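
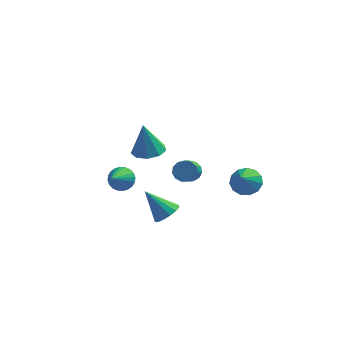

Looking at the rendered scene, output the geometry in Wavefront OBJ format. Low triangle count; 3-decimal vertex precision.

v 3.853 1.634 -2.246
v 4.571 1.846 -1.937
v 3.707 0.626 -1.214
v 4.259 2.106 -1.728
v 3.818 2.215 -1.684
v 3.389 2.14 -1.818
v 3.107 1.904 -2.088
v 3.062 1.582 -2.409
v 3.268 1.277 -2.678
v 3.66 1.084 -2.809
v 4.114 1.066 -2.763
v 4.485 1.229 -2.552
v 4.655 1.519 -2.244
v 0.85 -3.174 -1.226
v 1.297 -3.466 -0.757
v -0.21 -2.886 -0.034
v 1.386 -3.109 -0.765
v 1.331 -2.77 -0.895
v 1.147 -2.539 -1.114
v 0.884 -2.478 -1.363
v 0.611 -2.604 -1.575
v 0.403 -2.882 -1.694
v 0.314 -3.239 -1.687
v 0.368 -3.578 -1.556
v 0.552 -3.809 -1.337
v 0.816 -3.87 -1.088
v 1.088 -3.744 -0.876
v 1.709 -2.196 1.079
v 2.289 -2.22 1.074
v 2.25 -3.308 1.856
v 1.671 -3.284 1.861
v 2.207 -2.034 1.329
v 2.168 -3.122 2.111
v 1.967 -1.899 1.506
v 1.928 -2.987 2.287
v 1.645 -1.858 1.546
v 1.606 -2.946 2.328
v 1.344 -1.925 1.439
v 1.305 -3.013 2.22
v 1.159 -2.078 1.217
v 1.12 -3.165 1.999
v 1.148 -2.268 0.951
v 1.109 -3.356 1.733
v 1.316 -2.436 0.727
v 1.277 -3.523 1.508
v 1.609 -2.527 0.614
v 1.57 -3.615 1.395
v 1.933 -2.514 0.649
v 1.895 -3.601 1.43
v 2.187 -2.399 0.82
v 2.148 -3.487 1.602
v -0.125 -2.289 2.34
v 0.517 -1.803 2.426
v -0.375 -2.251 3.98
v 0.059 -1.5 2.349
v -0.485 -1.567 2.268
v -0.86 -1.972 2.22
v -0.892 -2.525 2.228
v -0.564 -2.968 2.289
v -0.031 -3.093 2.373
v 0.458 -2.842 2.442
v 0.675 -2.332 2.463
v -2.257 2.165 -3.159
v -1.877 2.466 -2.641
v -2.523 0.955 -2.261
v -2.131 2.563 -2.586
v -2.403 2.6 -2.618
v -2.654 2.57 -2.733
v -2.844 2.478 -2.912
v -2.944 2.339 -3.13
v -2.94 2.173 -3.351
v -2.832 2.006 -3.544
v -2.636 1.863 -3.678
v -2.382 1.766 -3.733
v -2.11 1.729 -3.701
v -1.859 1.759 -3.586
v -1.669 1.851 -3.407
v -1.569 1.991 -3.189
v -1.573 2.156 -2.968
v -1.681 2.323 -2.775
f 2 1 4
f 2 4 3
f 4 1 5
f 4 5 3
f 5 1 6
f 5 6 3
f 6 1 7
f 6 7 3
f 7 1 8
f 7 8 3
f 8 1 9
f 8 9 3
f 9 1 10
f 9 10 3
f 10 1 11
f 10 11 3
f 11 1 12
f 11 12 3
f 12 1 13
f 12 13 3
f 13 1 2
f 13 2 3
f 15 14 17
f 15 17 16
f 17 14 18
f 17 18 16
f 18 14 19
f 18 19 16
f 19 14 20
f 19 20 16
f 20 14 21
f 20 21 16
f 21 14 22
f 21 22 16
f 22 14 23
f 22 23 16
f 23 14 24
f 23 24 16
f 24 14 25
f 24 25 16
f 25 14 26
f 25 26 16
f 26 14 27
f 26 27 16
f 27 14 15
f 27 15 16
f 29 28 32
f 29 32 30
f 30 32 33
f 30 33 31
f 32 28 34
f 32 34 33
f 33 34 35
f 33 35 31
f 34 28 36
f 34 36 35
f 35 36 37
f 35 37 31
f 36 28 38
f 36 38 37
f 37 38 39
f 37 39 31
f 38 28 40
f 38 40 39
f 39 40 41
f 39 41 31
f 40 28 42
f 40 42 41
f 41 42 43
f 41 43 31
f 42 28 44
f 42 44 43
f 43 44 45
f 43 45 31
f 44 28 46
f 44 46 45
f 45 46 47
f 45 47 31
f 46 28 48
f 46 48 47
f 47 48 49
f 47 49 31
f 48 28 50
f 48 50 49
f 49 50 51
f 49 51 31
f 50 28 29
f 50 29 51
f 51 29 30
f 51 30 31
f 53 52 55
f 53 55 54
f 55 52 56
f 55 56 54
f 56 52 57
f 56 57 54
f 57 52 58
f 57 58 54
f 58 52 59
f 58 59 54
f 59 52 60
f 59 60 54
f 60 52 61
f 60 61 54
f 61 52 62
f 61 62 54
f 62 52 53
f 62 53 54
f 64 63 66
f 64 66 65
f 66 63 67
f 66 67 65
f 67 63 68
f 67 68 65
f 68 63 69
f 68 69 65
f 69 63 70
f 69 70 65
f 70 63 71
f 70 71 65
f 71 63 72
f 71 72 65
f 72 63 73
f 72 73 65
f 73 63 74
f 73 74 65
f 74 63 75
f 74 75 65
f 75 63 76
f 75 76 65
f 76 63 77
f 76 77 65
f 77 63 78
f 77 78 65
f 78 63 79
f 78 79 65
f 79 63 80
f 79 80 65
f 80 63 64
f 80 64 65



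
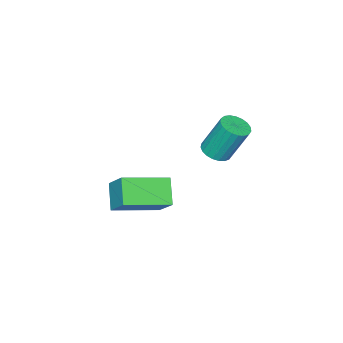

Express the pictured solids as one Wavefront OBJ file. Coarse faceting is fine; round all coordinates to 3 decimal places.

v -3.364 1.605 -2.444
v -2.721 1.929 -2.457
v -3.073 2.698 -0.689
v -3.716 2.375 -0.676
v -2.897 2.136 -2.582
v -3.249 2.905 -0.814
v -3.155 2.251 -2.683
v -3.506 3.021 -0.915
v -3.448 2.255 -2.743
v -3.799 3.024 -0.975
v -3.727 2.146 -2.751
v -4.078 2.916 -0.983
v -3.943 1.944 -2.706
v -4.294 2.713 -0.938
v -4.059 1.683 -2.616
v -4.411 2.453 -0.848
v -4.055 1.409 -2.496
v -4.407 2.179 -0.728
v -3.932 1.169 -2.367
v -4.283 1.938 -0.599
v -3.71 1.004 -2.251
v -4.062 1.774 -0.483
v -3.429 0.943 -2.169
v -3.78 1.713 -0.401
v -3.136 0.997 -2.134
v -3.488 1.766 -0.366
v -2.883 1.156 -2.153
v -3.235 1.925 -0.385
v -2.713 1.392 -2.222
v -3.065 2.162 -0.454
v -2.656 1.666 -2.33
v -3.007 2.435 -0.562
v 0.432 1.684 -4.012
v -0.273 0.97 -3.079
v 0.801 2.707 -2.95
v 0.096 1.994 -2.017
v 2.184 0.566 -3.543
v 1.479 -0.147 -2.61
v 2.553 1.59 -2.481
v 1.848 0.876 -1.548
f 2 1 5
f 2 5 3
f 3 5 6
f 3 6 4
f 5 1 7
f 5 7 6
f 6 7 8
f 6 8 4
f 7 1 9
f 7 9 8
f 8 9 10
f 8 10 4
f 9 1 11
f 9 11 10
f 10 11 12
f 10 12 4
f 11 1 13
f 11 13 12
f 12 13 14
f 12 14 4
f 13 1 15
f 13 15 14
f 14 15 16
f 14 16 4
f 15 1 17
f 15 17 16
f 16 17 18
f 16 18 4
f 17 1 19
f 17 19 18
f 18 19 20
f 18 20 4
f 19 1 21
f 19 21 20
f 20 21 22
f 20 22 4
f 21 1 23
f 21 23 22
f 22 23 24
f 22 24 4
f 23 1 25
f 23 25 24
f 24 25 26
f 24 26 4
f 25 1 27
f 25 27 26
f 26 27 28
f 26 28 4
f 27 1 29
f 27 29 28
f 28 29 30
f 28 30 4
f 29 1 31
f 29 31 30
f 30 31 32
f 30 32 4
f 31 1 2
f 31 2 32
f 32 2 3
f 32 3 4
f 34 36 33
f 37 34 33
f 33 36 35
f 35 37 33
f 34 40 36
f 38 34 37
f 38 40 34
f 36 40 35
f 39 37 35
f 35 40 39
f 39 38 37
f 40 38 39



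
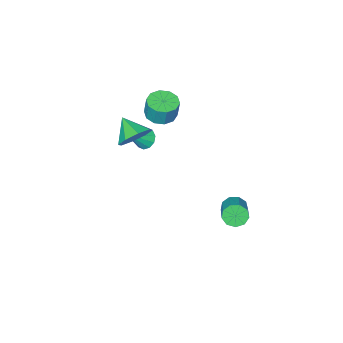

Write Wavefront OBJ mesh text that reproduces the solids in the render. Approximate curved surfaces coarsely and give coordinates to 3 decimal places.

v 1.225 -2.478 1.048
v 1.531 -2.918 0.664
v 2.395 -2.522 2.032
v 1.645 -2.545 0.544
v 1.599 -2.146 0.617
v 1.41 -1.874 0.855
v 1.15 -1.833 1.166
v 0.918 -2.037 1.433
v 0.804 -2.41 1.552
v 0.85 -2.809 1.479
v 1.039 -3.081 1.241
v 1.299 -3.123 0.93
v -0.245 3.129 -1.331
v 0.155 2.639 -1.032
v 1.025 3.8 -0.29
v 0.625 4.291 -0.589
v 0.342 2.768 -1.453
v 1.212 3.929 -0.711
v 0.255 3.066 -1.817
v 1.124 4.228 -1.075
v -0.067 3.394 -1.954
v 0.803 4.555 -1.212
v -0.471 3.598 -1.799
v 0.399 4.759 -1.057
v -0.77 3.582 -1.425
v 0.1 4.744 -0.683
v -0.823 3.355 -1.007
v 0.047 4.517 -0.265
v -0.606 3.022 -0.741
v 0.264 4.184 0.001
v -0.219 2.739 -0.75
v 0.65 3.901 -0.008
v -0.098 -2.928 2.169
v 0.659 -2.493 2.052
v 0.694 -2.237 3.234
v -0.062 -2.672 3.351
v 0.25 -2.14 1.988
v 0.285 -1.884 3.17
v -0.291 -2.088 1.993
v -0.256 -1.832 3.175
v -0.759 -2.357 2.065
v -0.724 -2.101 3.247
v -0.973 -2.844 2.177
v -0.938 -2.588 3.359
v -0.854 -3.363 2.286
v -0.819 -3.107 3.468
v -0.445 -3.716 2.35
v -0.41 -3.46 3.532
v 0.096 -3.768 2.345
v 0.131 -3.512 3.527
v 0.564 -3.499 2.273
v 0.599 -3.243 3.455
v 0.778 -3.012 2.161
v 0.813 -2.756 3.343
v 2.959 -0.939 3.22
v 3.503 -1.413 2.527
v 2.941 -2.101 4
v 3.937 -1.066 3.053
v 3.798 -0.645 3.677
v 3.168 -0.396 4.033
v 2.415 -0.465 3.912
v 1.981 -0.812 3.386
v 2.12 -1.233 2.762
v 2.75 -1.482 2.406
f 2 1 4
f 2 4 3
f 4 1 5
f 4 5 3
f 5 1 6
f 5 6 3
f 6 1 7
f 6 7 3
f 7 1 8
f 7 8 3
f 8 1 9
f 8 9 3
f 9 1 10
f 9 10 3
f 10 1 11
f 10 11 3
f 11 1 12
f 11 12 3
f 12 1 2
f 12 2 3
f 14 13 17
f 14 17 15
f 15 17 18
f 15 18 16
f 17 13 19
f 17 19 18
f 18 19 20
f 18 20 16
f 19 13 21
f 19 21 20
f 20 21 22
f 20 22 16
f 21 13 23
f 21 23 22
f 22 23 24
f 22 24 16
f 23 13 25
f 23 25 24
f 24 25 26
f 24 26 16
f 25 13 27
f 25 27 26
f 26 27 28
f 26 28 16
f 27 13 29
f 27 29 28
f 28 29 30
f 28 30 16
f 29 13 31
f 29 31 30
f 30 31 32
f 30 32 16
f 31 13 14
f 31 14 32
f 32 14 15
f 32 15 16
f 34 33 37
f 34 37 35
f 35 37 38
f 35 38 36
f 37 33 39
f 37 39 38
f 38 39 40
f 38 40 36
f 39 33 41
f 39 41 40
f 40 41 42
f 40 42 36
f 41 33 43
f 41 43 42
f 42 43 44
f 42 44 36
f 43 33 45
f 43 45 44
f 44 45 46
f 44 46 36
f 45 33 47
f 45 47 46
f 46 47 48
f 46 48 36
f 47 33 49
f 47 49 48
f 48 49 50
f 48 50 36
f 49 33 51
f 49 51 50
f 50 51 52
f 50 52 36
f 51 33 53
f 51 53 52
f 52 53 54
f 52 54 36
f 53 33 34
f 53 34 54
f 54 34 35
f 54 35 36
f 56 55 58
f 56 58 57
f 58 55 59
f 58 59 57
f 59 55 60
f 59 60 57
f 60 55 61
f 60 61 57
f 61 55 62
f 61 62 57
f 62 55 63
f 62 63 57
f 63 55 64
f 63 64 57
f 64 55 56
f 64 56 57



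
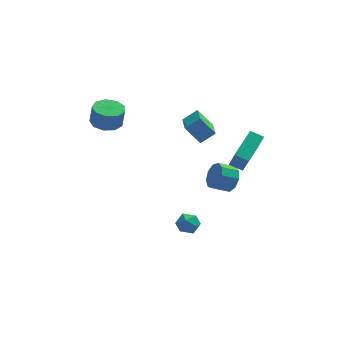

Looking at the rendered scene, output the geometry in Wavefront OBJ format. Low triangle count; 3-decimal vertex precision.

v 3.166 -1.533 -0.142
v 3.441 -1.075 0.545
v 2.489 -1.23 1.029
v 2.214 -1.687 0.342
v 3.182 -0.713 0.15
v 2.229 -0.868 0.634
v 2.915 -0.735 -0.382
v 1.962 -0.89 0.103
v 2.766 -1.13 -0.801
v 1.813 -1.285 -0.317
v 2.804 -1.713 -0.912
v 1.851 -1.868 -0.428
v 3.012 -2.212 -0.663
v 2.059 -2.367 -0.179
v 3.292 -2.393 -0.17
v 2.339 -2.548 0.314
v 3.513 -2.171 0.336
v 2.561 -2.326 0.82
v 3.572 -1.651 0.618
v 2.62 -1.806 1.103
v 2.964 -2.046 1.485
v 3.164 -2.766 2.809
v 4.001 -0.441 2.201
v 4.202 -1.162 3.524
v 3.678 -2.378 1.196
v 3.879 -3.099 2.519
v 4.716 -0.774 1.911
v 4.916 -1.494 3.235
v 1.646 0.304 1.605
v 0.811 0.629 2.668
v 1.673 1.982 1.112
v 0.839 2.308 2.175
v 2.501 0.472 2.225
v 1.667 0.798 3.288
v 2.529 2.151 1.732
v 1.694 2.476 2.795
v -3.427 2.205 2.311
v -2.928 3.002 2.294
v -2.774 2.931 3.512
v -3.273 2.135 3.529
v -3.551 3.134 2.38
v -3.397 3.064 3.599
v -4.116 2.832 2.434
v -3.962 2.762 3.653
v -4.359 2.237 2.43
v -4.205 2.166 3.649
v -4.165 1.627 2.371
v -4.011 1.556 3.589
v -3.627 1.287 2.283
v -3.473 1.217 3.501
v -2.994 1.377 2.208
v -2.84 1.307 3.426
v -2.564 1.855 2.182
v -2.41 1.784 3.4
v -2.538 2.496 2.215
v -2.384 2.426 3.434
v 0.315 -1.554 -3.43
v 0.917 -1.729 -3.873
v 0.583 -2.511 -2.687
v 1.185 -2.686 -3.13
v 1.194 -2.047 -2.705
v 1.028 -1.455 -3.165
v 0.472 -2.785 -3.395
v 0.306 -2.193 -3.855
v 1.014 -2.49 -3.851
v 1.46 -2.033 -3.425
v 0.04 -2.207 -3.135
v 0.486 -1.75 -2.709
f 2 1 5
f 2 5 3
f 3 5 6
f 3 6 4
f 5 1 7
f 5 7 6
f 6 7 8
f 6 8 4
f 7 1 9
f 7 9 8
f 8 9 10
f 8 10 4
f 9 1 11
f 9 11 10
f 10 11 12
f 10 12 4
f 11 1 13
f 11 13 12
f 12 13 14
f 12 14 4
f 13 1 15
f 13 15 14
f 14 15 16
f 14 16 4
f 15 1 17
f 15 17 16
f 16 17 18
f 16 18 4
f 17 1 19
f 17 19 18
f 18 19 20
f 18 20 4
f 19 1 2
f 19 2 20
f 20 2 3
f 20 3 4
f 22 24 21
f 25 22 21
f 21 24 23
f 23 25 21
f 22 28 24
f 26 22 25
f 26 28 22
f 24 28 23
f 27 25 23
f 23 28 27
f 27 26 25
f 28 26 27
f 30 32 29
f 33 30 29
f 29 32 31
f 31 33 29
f 30 36 32
f 34 30 33
f 34 36 30
f 32 36 31
f 35 33 31
f 31 36 35
f 35 34 33
f 36 34 35
f 38 37 41
f 38 41 39
f 39 41 42
f 39 42 40
f 41 37 43
f 41 43 42
f 42 43 44
f 42 44 40
f 43 37 45
f 43 45 44
f 44 45 46
f 44 46 40
f 45 37 47
f 45 47 46
f 46 47 48
f 46 48 40
f 47 37 49
f 47 49 48
f 48 49 50
f 48 50 40
f 49 37 51
f 49 51 50
f 50 51 52
f 50 52 40
f 51 37 53
f 51 53 52
f 52 53 54
f 52 54 40
f 53 37 55
f 53 55 54
f 54 55 56
f 54 56 40
f 55 37 38
f 55 38 56
f 56 38 39
f 56 39 40
f 57 68 62
f 57 62 58
f 57 58 64
f 57 64 67
f 57 67 68
f 58 62 66
f 62 68 61
f 68 67 59
f 67 64 63
f 64 58 65
f 60 66 61
f 60 61 59
f 60 59 63
f 60 63 65
f 60 65 66
f 61 66 62
f 59 61 68
f 63 59 67
f 65 63 64
f 66 65 58



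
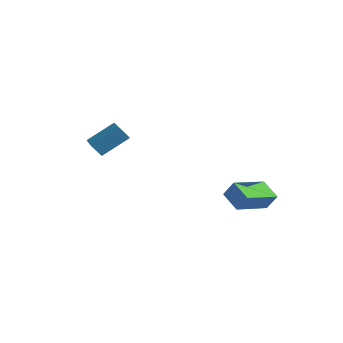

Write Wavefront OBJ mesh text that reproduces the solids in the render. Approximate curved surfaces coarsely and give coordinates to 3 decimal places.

v 1.889 -0.2 -3.792
v 2.457 -0.091 -2.868
v 2.3 1.852 -4.286
v 2.869 1.96 -3.362
v 3.011 -0.58 -4.438
v 3.58 -0.472 -3.514
v 3.423 1.471 -4.932
v 3.991 1.58 -4.008
v -3.083 -4.616 -0.222
v -2.248 -3.423 0.852
v -4.514 -3.295 -0.578
v -3.679 -2.101 0.497
v -2.641 -4.319 -0.897
v -1.806 -3.125 0.178
v -4.072 -2.997 -1.252
v -3.237 -1.804 -0.178
f 2 4 1
f 5 2 1
f 1 4 3
f 3 5 1
f 2 8 4
f 6 2 5
f 6 8 2
f 4 8 3
f 7 5 3
f 3 8 7
f 7 6 5
f 8 6 7
f 10 12 9
f 13 10 9
f 9 12 11
f 11 13 9
f 10 16 12
f 14 10 13
f 14 16 10
f 12 16 11
f 15 13 11
f 11 16 15
f 15 14 13
f 16 14 15



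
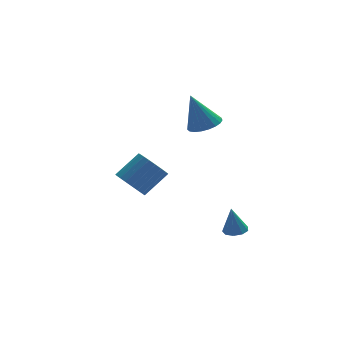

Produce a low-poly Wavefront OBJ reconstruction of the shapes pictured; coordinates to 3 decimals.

v -3.652 -0.637 -0.415
v -3.128 -0.61 -1.045
v -2.024 -0.337 -0.114
v -2.548 -0.363 0.515
v -3.228 -0.285 -1.022
v -2.123 -0.011 -0.092
v -3.401 -0.02 -0.894
v -2.297 0.253 0.036
v -3.618 0.137 -0.684
v -2.513 0.411 0.247
v -3.84 0.161 -0.427
v -2.736 0.435 0.504
v -4.03 0.047 -0.168
v -2.926 0.321 0.763
v -4.155 -0.185 0.049
v -3.051 0.088 0.98
v -4.193 -0.495 0.185
v -3.089 -0.222 1.115
v -4.137 -0.83 0.217
v -3.033 -0.557 1.148
v -3.998 -1.132 0.14
v -2.893 -0.858 1.071
v -3.798 -1.347 -0.033
v -2.694 -1.074 0.897
v -3.574 -1.44 -0.273
v -2.469 -1.167 0.658
v -3.363 -1.394 -0.536
v -2.258 -1.121 0.394
v -3.202 -1.217 -0.779
v -2.097 -0.944 0.151
v -3.119 -0.94 -0.959
v -2.014 -0.666 -0.029
v 1.075 3.635 0.16
v 1.798 4.007 0.327
v 0.505 3.965 1.9
v 1.606 4.271 0.214
v 1.322 4.425 0.092
v 0.996 4.442 -0.018
v 0.683 4.32 -0.098
v 0.438 4.079 -0.133
v 0.303 3.762 -0.117
v 0.301 3.423 -0.053
v 0.434 3.121 0.048
v 0.677 2.907 0.168
v 0.989 2.82 0.286
v 1.316 2.873 0.383
v 1.601 3.059 0.442
v 1.795 3.344 0.451
v 1.865 3.679 0.411
v 0.465 -2.17 -3.062
v 1.02 -2.155 -2.99
v 0.295 -2.07 -1.778
v 0.884 -1.8 -3.036
v 0.552 -1.618 -3.094
v 0.179 -1.695 -3.138
v -0.059 -1.994 -3.146
v -0.053 -2.376 -3.115
v 0.196 -2.661 -3.06
v 0.571 -2.717 -3.006
v 0.897 -2.517 -2.978
f 2 1 5
f 2 5 3
f 3 5 6
f 3 6 4
f 5 1 7
f 5 7 6
f 6 7 8
f 6 8 4
f 7 1 9
f 7 9 8
f 8 9 10
f 8 10 4
f 9 1 11
f 9 11 10
f 10 11 12
f 10 12 4
f 11 1 13
f 11 13 12
f 12 13 14
f 12 14 4
f 13 1 15
f 13 15 14
f 14 15 16
f 14 16 4
f 15 1 17
f 15 17 16
f 16 17 18
f 16 18 4
f 17 1 19
f 17 19 18
f 18 19 20
f 18 20 4
f 19 1 21
f 19 21 20
f 20 21 22
f 20 22 4
f 21 1 23
f 21 23 22
f 22 23 24
f 22 24 4
f 23 1 25
f 23 25 24
f 24 25 26
f 24 26 4
f 25 1 27
f 25 27 26
f 26 27 28
f 26 28 4
f 27 1 29
f 27 29 28
f 28 29 30
f 28 30 4
f 29 1 31
f 29 31 30
f 30 31 32
f 30 32 4
f 31 1 2
f 31 2 32
f 32 2 3
f 32 3 4
f 34 33 36
f 34 36 35
f 36 33 37
f 36 37 35
f 37 33 38
f 37 38 35
f 38 33 39
f 38 39 35
f 39 33 40
f 39 40 35
f 40 33 41
f 40 41 35
f 41 33 42
f 41 42 35
f 42 33 43
f 42 43 35
f 43 33 44
f 43 44 35
f 44 33 45
f 44 45 35
f 45 33 46
f 45 46 35
f 46 33 47
f 46 47 35
f 47 33 48
f 47 48 35
f 48 33 49
f 48 49 35
f 49 33 34
f 49 34 35
f 51 50 53
f 51 53 52
f 53 50 54
f 53 54 52
f 54 50 55
f 54 55 52
f 55 50 56
f 55 56 52
f 56 50 57
f 56 57 52
f 57 50 58
f 57 58 52
f 58 50 59
f 58 59 52
f 59 50 60
f 59 60 52
f 60 50 51
f 60 51 52



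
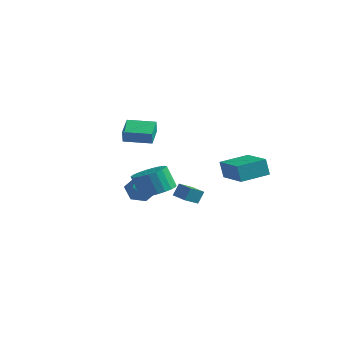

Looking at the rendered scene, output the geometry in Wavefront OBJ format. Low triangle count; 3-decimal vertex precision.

v -0.163 2.943 -2.342
v -0.393 2.856 -1.198
v 0.498 4.672 -2.077
v 0.268 4.584 -0.933
v 1.812 2.136 -2.007
v 1.582 2.048 -0.863
v 2.473 3.864 -1.742
v 2.243 3.777 -0.598
v -3.425 0.196 -3.417
v -2.472 -0.093 -3.197
v -3.988 -1.267 -2.903
v -3.035 -1.556 -2.683
v -3.489 -0.831 -2.127
v -3.14 0.073 -2.445
v -3.32 -1.433 -3.655
v -2.971 -0.529 -3.973
v -2.407 -1.1 -3.344
v -2.511 -0.728 -2.4
v -3.949 -0.632 -3.7
v -4.053 -0.26 -2.756
v -0.134 -1.396 -2.544
v -0.029 -1.007 -1.75
v 0.056 -0.506 -3.005
v 0.162 -0.118 -2.211
v 0.958 -1.642 -2.569
v 1.064 -1.254 -1.775
v 1.149 -0.753 -3.03
v 1.254 -0.364 -2.236
v 0.721 -3.509 -1.417
v 1.404 -4.288 -1.249
v 0.862 -4.47 0.106
v 0.179 -3.691 -0.063
v 1.629 -3.94 -1.112
v 1.087 -4.122 0.242
v 1.696 -3.516 -1.028
v 1.154 -3.699 0.326
v 1.595 -3.092 -1.011
v 1.053 -3.274 0.343
v 1.343 -2.74 -1.065
v 0.801 -2.922 0.289
v 0.983 -2.52 -1.179
v 0.441 -2.703 0.175
v 0.578 -2.472 -1.335
v 0.036 -2.654 0.02
v 0.197 -2.603 -1.505
v -0.344 -2.785 -0.15
v -0.092 -2.89 -1.659
v -0.634 -3.073 -0.305
v -0.242 -3.285 -1.772
v -0.783 -3.467 -0.418
v -0.225 -3.718 -1.823
v -0.766 -3.9 -0.469
v -0.044 -4.115 -1.805
v -0.586 -4.297 -0.45
v 0.269 -4.407 -1.719
v -0.273 -4.59 -0.364
v 0.66 -4.544 -1.581
v 0.118 -4.727 -0.227
v 1.061 -4.502 -1.415
v 0.52 -4.684 -0.06
v -4.043 -1.287 0.636
v -3.836 -1.549 1.461
v -4.735 -0.166 1.167
v -4.528 -0.428 1.992
v -2.612 -0.372 0.568
v -2.405 -0.634 1.393
v -3.304 0.749 1.099
v -3.097 0.487 1.924
f 2 4 1
f 5 2 1
f 1 4 3
f 3 5 1
f 2 8 4
f 6 2 5
f 6 8 2
f 4 8 3
f 7 5 3
f 3 8 7
f 7 6 5
f 8 6 7
f 9 20 14
f 9 14 10
f 9 10 16
f 9 16 19
f 9 19 20
f 10 14 18
f 14 20 13
f 20 19 11
f 19 16 15
f 16 10 17
f 12 18 13
f 12 13 11
f 12 11 15
f 12 15 17
f 12 17 18
f 13 18 14
f 11 13 20
f 15 11 19
f 17 15 16
f 18 17 10
f 22 24 21
f 25 22 21
f 21 24 23
f 23 25 21
f 22 28 24
f 26 22 25
f 26 28 22
f 24 28 23
f 27 25 23
f 23 28 27
f 27 26 25
f 28 26 27
f 30 29 33
f 30 33 31
f 31 33 34
f 31 34 32
f 33 29 35
f 33 35 34
f 34 35 36
f 34 36 32
f 35 29 37
f 35 37 36
f 36 37 38
f 36 38 32
f 37 29 39
f 37 39 38
f 38 39 40
f 38 40 32
f 39 29 41
f 39 41 40
f 40 41 42
f 40 42 32
f 41 29 43
f 41 43 42
f 42 43 44
f 42 44 32
f 43 29 45
f 43 45 44
f 44 45 46
f 44 46 32
f 45 29 47
f 45 47 46
f 46 47 48
f 46 48 32
f 47 29 49
f 47 49 48
f 48 49 50
f 48 50 32
f 49 29 51
f 49 51 50
f 50 51 52
f 50 52 32
f 51 29 53
f 51 53 52
f 52 53 54
f 52 54 32
f 53 29 55
f 53 55 54
f 54 55 56
f 54 56 32
f 55 29 57
f 55 57 56
f 56 57 58
f 56 58 32
f 57 29 59
f 57 59 58
f 58 59 60
f 58 60 32
f 59 29 30
f 59 30 60
f 60 30 31
f 60 31 32
f 62 64 61
f 65 62 61
f 61 64 63
f 63 65 61
f 62 68 64
f 66 62 65
f 66 68 62
f 64 68 63
f 67 65 63
f 63 68 67
f 67 66 65
f 68 66 67



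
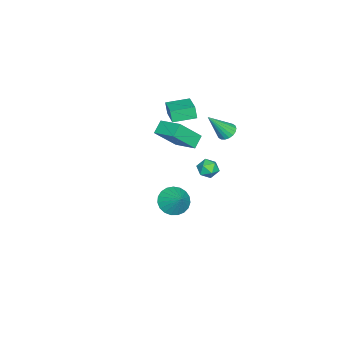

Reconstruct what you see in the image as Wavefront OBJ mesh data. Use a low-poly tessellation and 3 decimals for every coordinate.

v 3.287 -1.486 1.582
v 3.74 -1.097 0.921
v 3.973 -0.794 2.458
v 3.453 -0.866 0.964
v 3.138 -0.743 1.114
v 2.848 -0.749 1.344
v 2.635 -0.881 1.616
v 2.534 -1.118 1.881
v 2.563 -1.419 2.095
v 2.718 -1.731 2.22
v 2.971 -2.001 2.235
v 3.279 -2.181 2.137
v 3.588 -2.242 1.942
v 3.845 -2.171 1.686
v 4.006 -1.982 1.411
v 4.042 -1.707 1.166
v 3.948 -1.394 0.993
v -3.977 -4.664 2.509
v -4.106 -4.838 3.289
v -4.723 -3.511 2.642
v -4.852 -3.684 3.422
v -2.688 -3.876 2.898
v -2.817 -4.049 3.678
v -3.434 -2.722 3.031
v -3.563 -2.896 3.811
v -3.642 -1.459 -1.22
v -3.261 -1.842 -1.655
v -3.799 -2.358 -0.565
v -3.418 -2.741 -1
v -3.116 -2.247 -0.617
v -3.019 -1.692 -1.022
v -4.041 -2.508 -1.198
v -3.944 -1.953 -1.603
v -3.507 -2.491 -1.641
v -2.936 -2.329 -1.282
v -4.124 -1.871 -0.938
v -3.553 -1.709 -0.579
v -3.34 -0.972 2.446
v -2.829 -0.646 2.375
v -2.6 -1.808 3.934
v -2.979 -0.489 2.538
v -3.2 -0.427 2.683
v -3.449 -0.473 2.781
v -3.676 -0.618 2.813
v -3.837 -0.833 2.772
v -3.899 -1.075 2.666
v -3.851 -1.297 2.518
v -3.701 -1.454 2.355
v -3.48 -1.516 2.21
v -3.231 -1.47 2.112
v -3.004 -1.325 2.08
v -2.843 -1.11 2.121
v -2.781 -0.868 2.226
v -4.895 -4.14 0.403
v -3.944 -5.047 1.83
v -4.322 -2.783 0.884
v -3.371 -3.69 2.311
v -4.169 -4.25 -0.151
v -3.218 -5.157 1.276
v -3.596 -2.893 0.33
v -2.645 -3.8 1.757
f 2 1 4
f 2 4 3
f 4 1 5
f 4 5 3
f 5 1 6
f 5 6 3
f 6 1 7
f 6 7 3
f 7 1 8
f 7 8 3
f 8 1 9
f 8 9 3
f 9 1 10
f 9 10 3
f 10 1 11
f 10 11 3
f 11 1 12
f 11 12 3
f 12 1 13
f 12 13 3
f 13 1 14
f 13 14 3
f 14 1 15
f 14 15 3
f 15 1 16
f 15 16 3
f 16 1 17
f 16 17 3
f 17 1 2
f 17 2 3
f 19 21 18
f 22 19 18
f 18 21 20
f 20 22 18
f 19 25 21
f 23 19 22
f 23 25 19
f 21 25 20
f 24 22 20
f 20 25 24
f 24 23 22
f 25 23 24
f 26 37 31
f 26 31 27
f 26 27 33
f 26 33 36
f 26 36 37
f 27 31 35
f 31 37 30
f 37 36 28
f 36 33 32
f 33 27 34
f 29 35 30
f 29 30 28
f 29 28 32
f 29 32 34
f 29 34 35
f 30 35 31
f 28 30 37
f 32 28 36
f 34 32 33
f 35 34 27
f 39 38 41
f 39 41 40
f 41 38 42
f 41 42 40
f 42 38 43
f 42 43 40
f 43 38 44
f 43 44 40
f 44 38 45
f 44 45 40
f 45 38 46
f 45 46 40
f 46 38 47
f 46 47 40
f 47 38 48
f 47 48 40
f 48 38 49
f 48 49 40
f 49 38 50
f 49 50 40
f 50 38 51
f 50 51 40
f 51 38 52
f 51 52 40
f 52 38 53
f 52 53 40
f 53 38 39
f 53 39 40
f 55 57 54
f 58 55 54
f 54 57 56
f 56 58 54
f 55 61 57
f 59 55 58
f 59 61 55
f 57 61 56
f 60 58 56
f 56 61 60
f 60 59 58
f 61 59 60



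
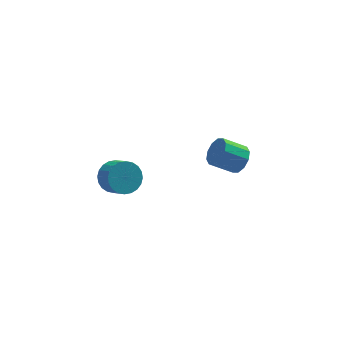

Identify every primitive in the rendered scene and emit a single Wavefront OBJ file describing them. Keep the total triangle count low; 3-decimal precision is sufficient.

v 4.244 1.218 -3.496
v 4.747 1.072 -2.74
v 3.439 1.296 -1.827
v 2.936 1.442 -2.584
v 4.761 1.628 -2.856
v 3.454 1.852 -1.943
v 4.578 2.028 -3.216
v 3.271 2.252 -2.304
v 4.267 2.118 -3.684
v 2.96 2.343 -2.771
v 3.947 1.865 -4.08
v 2.64 2.089 -3.167
v 3.741 1.364 -4.253
v 2.433 1.588 -3.34
v 3.726 0.808 -4.137
v 2.419 1.032 -3.224
v 3.909 0.408 -3.776
v 2.602 0.632 -2.864
v 4.22 0.317 -3.309
v 2.913 0.542 -2.396
v 4.54 0.571 -2.913
v 3.233 0.795 -2
v -3.277 -0.816 -0.832
v -2.492 -1.025 -1.415
v -2.138 -1.994 -0.591
v -2.923 -1.784 -0.008
v -2.338 -0.762 -1.172
v -1.984 -1.731 -0.348
v -2.327 -0.507 -0.877
v -1.973 -1.475 -0.053
v -2.46 -0.299 -0.575
v -2.106 -1.267 0.249
v -2.718 -0.169 -0.313
v -2.364 -1.138 0.511
v -3.061 -0.138 -0.129
v -2.707 -1.107 0.695
v -3.437 -0.211 -0.052
v -3.083 -1.179 0.772
v -3.788 -0.375 -0.094
v -3.434 -1.343 0.73
v -4.062 -0.606 -0.249
v -3.708 -1.575 0.575
v -4.216 -0.869 -0.492
v -3.862 -1.838 0.332
v -4.227 -1.125 -0.787
v -3.873 -2.093 0.037
v -4.094 -1.333 -1.089
v -3.74 -2.301 -0.265
v -3.836 -1.462 -1.351
v -3.482 -2.431 -0.527
v -3.493 -1.493 -1.535
v -3.139 -2.462 -0.711
v -3.117 -1.421 -1.612
v -2.763 -2.389 -0.788
v -2.766 -1.257 -1.57
v -2.412 -2.225 -0.746
f 2 1 5
f 2 5 3
f 3 5 6
f 3 6 4
f 5 1 7
f 5 7 6
f 6 7 8
f 6 8 4
f 7 1 9
f 7 9 8
f 8 9 10
f 8 10 4
f 9 1 11
f 9 11 10
f 10 11 12
f 10 12 4
f 11 1 13
f 11 13 12
f 12 13 14
f 12 14 4
f 13 1 15
f 13 15 14
f 14 15 16
f 14 16 4
f 15 1 17
f 15 17 16
f 16 17 18
f 16 18 4
f 17 1 19
f 17 19 18
f 18 19 20
f 18 20 4
f 19 1 21
f 19 21 20
f 20 21 22
f 20 22 4
f 21 1 2
f 21 2 22
f 22 2 3
f 22 3 4
f 24 23 27
f 24 27 25
f 25 27 28
f 25 28 26
f 27 23 29
f 27 29 28
f 28 29 30
f 28 30 26
f 29 23 31
f 29 31 30
f 30 31 32
f 30 32 26
f 31 23 33
f 31 33 32
f 32 33 34
f 32 34 26
f 33 23 35
f 33 35 34
f 34 35 36
f 34 36 26
f 35 23 37
f 35 37 36
f 36 37 38
f 36 38 26
f 37 23 39
f 37 39 38
f 38 39 40
f 38 40 26
f 39 23 41
f 39 41 40
f 40 41 42
f 40 42 26
f 41 23 43
f 41 43 42
f 42 43 44
f 42 44 26
f 43 23 45
f 43 45 44
f 44 45 46
f 44 46 26
f 45 23 47
f 45 47 46
f 46 47 48
f 46 48 26
f 47 23 49
f 47 49 48
f 48 49 50
f 48 50 26
f 49 23 51
f 49 51 50
f 50 51 52
f 50 52 26
f 51 23 53
f 51 53 52
f 52 53 54
f 52 54 26
f 53 23 55
f 53 55 54
f 54 55 56
f 54 56 26
f 55 23 24
f 55 24 56
f 56 24 25
f 56 25 26



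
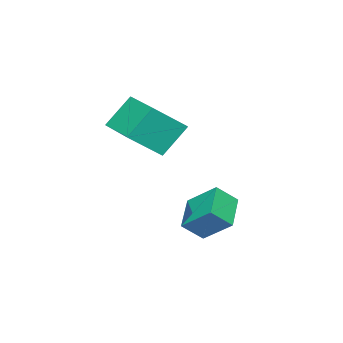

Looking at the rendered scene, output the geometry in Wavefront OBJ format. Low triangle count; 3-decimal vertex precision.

v -0.216 0.801 -2.115
v -0.252 2.149 -1.031
v 1.25 1.41 -2.826
v 1.215 2.758 -1.742
v 0.445 0.162 -1.298
v 0.41 1.51 -0.214
v 1.912 0.771 -2.009
v 1.876 2.119 -0.925
v -1.132 -1.914 2.626
v 0.162 -2.772 3.919
v -0.006 -0.096 2.706
v 1.288 -0.954 3.998
v -0.108 -2.486 1.222
v 1.186 -3.344 2.514
v 1.018 -0.668 1.301
v 2.312 -1.526 2.594
f 2 4 1
f 5 2 1
f 1 4 3
f 3 5 1
f 2 8 4
f 6 2 5
f 6 8 2
f 4 8 3
f 7 5 3
f 3 8 7
f 7 6 5
f 8 6 7
f 10 12 9
f 13 10 9
f 9 12 11
f 11 13 9
f 10 16 12
f 14 10 13
f 14 16 10
f 12 16 11
f 15 13 11
f 11 16 15
f 15 14 13
f 16 14 15



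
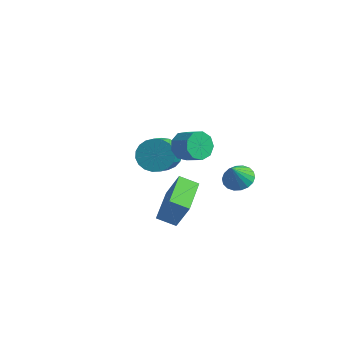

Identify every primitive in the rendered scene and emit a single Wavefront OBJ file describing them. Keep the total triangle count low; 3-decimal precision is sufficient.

v 0.306 0.605 3.675
v 0.682 0.306 2.914
v 1.79 0.196 3.504
v 1.414 0.495 4.265
v 0.726 0.919 2.944
v 1.834 0.81 3.534
v 0.574 1.385 3.316
v 1.682 1.276 3.906
v 0.297 1.486 3.856
v 1.405 1.377 4.446
v 0.023 1.175 4.312
v 1.131 1.065 4.902
v -0.118 0.597 4.469
v 0.99 0.487 5.059
v -0.06 0.022 4.255
v 1.048 -0.087 4.845
v 0.168 -0.28 3.77
v 1.276 -0.389 4.36
v 0.461 -0.168 3.24
v 1.569 -0.277 3.83
v 1.596 3.555 0.06
v 2.493 3.63 0.055
v 1.664 2.825 1.3
v 2.377 3.957 0.254
v 2.107 4.205 0.415
v 1.736 4.324 0.506
v 1.336 4.291 0.508
v 0.989 4.112 0.422
v 0.761 3.823 0.264
v 0.699 3.48 0.066
v 0.815 3.153 -0.134
v 1.085 2.905 -0.295
v 1.456 2.785 -0.385
v 1.855 2.819 -0.388
v 2.203 2.998 -0.301
v 2.431 3.287 -0.143
v -2.63 2.405 0.677
v -1.921 3.081 1.109
v -1.141 1.53 2.254
v -1.85 0.855 1.823
v -2.264 3.115 1.389
v -1.484 1.564 2.535
v -2.671 3.027 1.547
v -1.891 1.476 2.693
v -3.071 2.832 1.554
v -2.29 1.281 2.7
v -3.394 2.562 1.41
v -2.614 1.011 2.555
v -3.585 2.266 1.139
v -2.805 0.715 2.284
v -3.611 1.994 0.788
v -2.831 0.443 1.933
v -3.468 1.793 0.418
v -2.688 0.242 1.563
v -3.179 1.697 0.093
v -2.399 0.146 1.238
v -2.796 1.725 -0.131
v -2.016 0.174 1.014
v -2.384 1.87 -0.216
v -1.604 0.319 0.93
v -2.014 2.107 -0.146
v -1.234 0.556 1
v -1.751 2.397 0.067
v -0.971 0.846 1.212
v -1.64 2.687 0.385
v -0.86 1.136 1.53
v -1.7 2.929 0.753
v -0.92 1.378 1.899
v 2.444 -4.269 2.01
v 3.187 -4.161 3.59
v 1.517 -2.353 2.315
v 2.261 -2.246 3.896
v 3.319 -3.774 1.564
v 4.063 -3.667 3.145
v 2.393 -1.859 1.87
v 3.136 -1.751 3.45
f 2 1 5
f 2 5 3
f 3 5 6
f 3 6 4
f 5 1 7
f 5 7 6
f 6 7 8
f 6 8 4
f 7 1 9
f 7 9 8
f 8 9 10
f 8 10 4
f 9 1 11
f 9 11 10
f 10 11 12
f 10 12 4
f 11 1 13
f 11 13 12
f 12 13 14
f 12 14 4
f 13 1 15
f 13 15 14
f 14 15 16
f 14 16 4
f 15 1 17
f 15 17 16
f 16 17 18
f 16 18 4
f 17 1 19
f 17 19 18
f 18 19 20
f 18 20 4
f 19 1 2
f 19 2 20
f 20 2 3
f 20 3 4
f 22 21 24
f 22 24 23
f 24 21 25
f 24 25 23
f 25 21 26
f 25 26 23
f 26 21 27
f 26 27 23
f 27 21 28
f 27 28 23
f 28 21 29
f 28 29 23
f 29 21 30
f 29 30 23
f 30 21 31
f 30 31 23
f 31 21 32
f 31 32 23
f 32 21 33
f 32 33 23
f 33 21 34
f 33 34 23
f 34 21 35
f 34 35 23
f 35 21 36
f 35 36 23
f 36 21 22
f 36 22 23
f 38 37 41
f 38 41 39
f 39 41 42
f 39 42 40
f 41 37 43
f 41 43 42
f 42 43 44
f 42 44 40
f 43 37 45
f 43 45 44
f 44 45 46
f 44 46 40
f 45 37 47
f 45 47 46
f 46 47 48
f 46 48 40
f 47 37 49
f 47 49 48
f 48 49 50
f 48 50 40
f 49 37 51
f 49 51 50
f 50 51 52
f 50 52 40
f 51 37 53
f 51 53 52
f 52 53 54
f 52 54 40
f 53 37 55
f 53 55 54
f 54 55 56
f 54 56 40
f 55 37 57
f 55 57 56
f 56 57 58
f 56 58 40
f 57 37 59
f 57 59 58
f 58 59 60
f 58 60 40
f 59 37 61
f 59 61 60
f 60 61 62
f 60 62 40
f 61 37 63
f 61 63 62
f 62 63 64
f 62 64 40
f 63 37 65
f 63 65 64
f 64 65 66
f 64 66 40
f 65 37 67
f 65 67 66
f 66 67 68
f 66 68 40
f 67 37 38
f 67 38 68
f 68 38 39
f 68 39 40
f 70 72 69
f 73 70 69
f 69 72 71
f 71 73 69
f 70 76 72
f 74 70 73
f 74 76 70
f 72 76 71
f 75 73 71
f 71 76 75
f 75 74 73
f 76 74 75



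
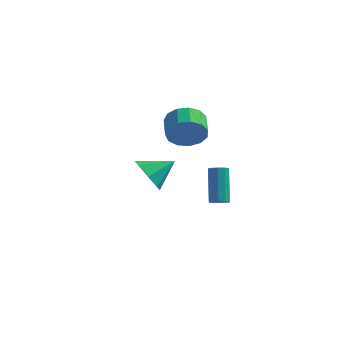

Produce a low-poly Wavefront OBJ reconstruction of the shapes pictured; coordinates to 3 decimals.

v 1.377 1.085 2.35
v 1.756 1.701 1.645
v 1.101 2.652 2.125
v 0.723 2.035 2.83
v 1.278 1.482 1.427
v 0.623 2.433 1.907
v 0.831 1.137 1.502
v 0.177 2.088 1.982
v 0.558 0.775 1.846
v -0.096 1.726 2.326
v 0.545 0.512 2.351
v -0.109 1.463 2.83
v 0.796 0.43 2.855
v 0.142 1.381 3.335
v 1.232 0.556 3.199
v 0.578 1.507 3.678
v 1.714 0.85 3.273
v 1.059 1.801 3.753
v 2.088 1.218 3.055
v 1.434 2.169 3.534
v 2.237 1.544 2.612
v 1.583 2.495 3.092
v 2.113 1.724 2.087
v 1.459 2.675 2.566
v 2.083 2.959 -2.634
v 2.566 3.107 -2.563
v 2.04 3.928 -0.714
v 1.557 3.781 -0.786
v 2.387 3.359 -2.725
v 1.861 4.18 -0.877
v 2.066 3.423 -2.845
v 1.54 4.245 -0.997
v 1.753 3.271 -2.867
v 1.227 4.092 -1.018
v 1.594 2.973 -2.779
v 1.068 3.794 -0.931
v 1.664 2.668 -2.624
v 1.138 3.489 -0.775
v 1.93 2.5 -2.474
v 1.405 3.321 -0.625
v 2.268 2.547 -2.398
v 1.742 3.368 -0.55
v 2.519 2.787 -2.434
v 1.993 3.608 -0.585
v 1.584 -2.738 1.067
v 2.126 -3.53 1.385
v 2.476 -1.822 1.833
v 2.393 -3.236 0.722
v 2.186 -2.65 0.261
v 1.627 -2.117 0.273
v 1.043 -1.947 0.75
v 0.776 -2.241 1.413
v 0.982 -2.826 1.874
v 1.541 -3.36 1.862
f 2 1 5
f 2 5 3
f 3 5 6
f 3 6 4
f 5 1 7
f 5 7 6
f 6 7 8
f 6 8 4
f 7 1 9
f 7 9 8
f 8 9 10
f 8 10 4
f 9 1 11
f 9 11 10
f 10 11 12
f 10 12 4
f 11 1 13
f 11 13 12
f 12 13 14
f 12 14 4
f 13 1 15
f 13 15 14
f 14 15 16
f 14 16 4
f 15 1 17
f 15 17 16
f 16 17 18
f 16 18 4
f 17 1 19
f 17 19 18
f 18 19 20
f 18 20 4
f 19 1 21
f 19 21 20
f 20 21 22
f 20 22 4
f 21 1 23
f 21 23 22
f 22 23 24
f 22 24 4
f 23 1 2
f 23 2 24
f 24 2 3
f 24 3 4
f 26 25 29
f 26 29 27
f 27 29 30
f 27 30 28
f 29 25 31
f 29 31 30
f 30 31 32
f 30 32 28
f 31 25 33
f 31 33 32
f 32 33 34
f 32 34 28
f 33 25 35
f 33 35 34
f 34 35 36
f 34 36 28
f 35 25 37
f 35 37 36
f 36 37 38
f 36 38 28
f 37 25 39
f 37 39 38
f 38 39 40
f 38 40 28
f 39 25 41
f 39 41 40
f 40 41 42
f 40 42 28
f 41 25 43
f 41 43 42
f 42 43 44
f 42 44 28
f 43 25 26
f 43 26 44
f 44 26 27
f 44 27 28
f 46 45 48
f 46 48 47
f 48 45 49
f 48 49 47
f 49 45 50
f 49 50 47
f 50 45 51
f 50 51 47
f 51 45 52
f 51 52 47
f 52 45 53
f 52 53 47
f 53 45 54
f 53 54 47
f 54 45 46
f 54 46 47



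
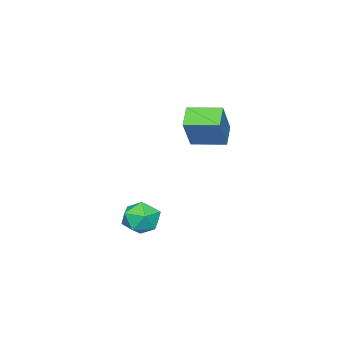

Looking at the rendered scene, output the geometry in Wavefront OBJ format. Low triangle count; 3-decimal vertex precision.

v -0.213 -2.459 0.9
v 0.224 -2.375 0.3
v 0.016 -3.645 0.9
v 0.453 -3.561 0.3
v 0.667 -3.284 0.96
v 0.525 -2.551 0.96
v -0.285 -3.469 0.24
v -0.427 -2.736 0.24
v 0.179 -2.999 -0.107
v 0.768 -2.885 0.338
v -0.528 -3.135 0.862
v 0.061 -3.021 1.307
v -3.677 -3.659 2.459
v -4.382 -3.998 2.962
v -4.168 -2.482 2.562
v -4.873 -2.82 3.065
v -2.887 -3.44 3.715
v -3.592 -3.778 4.218
v -3.378 -2.262 3.818
v -4.083 -2.601 4.321
f 1 12 6
f 1 6 2
f 1 2 8
f 1 8 11
f 1 11 12
f 2 6 10
f 6 12 5
f 12 11 3
f 11 8 7
f 8 2 9
f 4 10 5
f 4 5 3
f 4 3 7
f 4 7 9
f 4 9 10
f 5 10 6
f 3 5 12
f 7 3 11
f 9 7 8
f 10 9 2
f 14 16 13
f 17 14 13
f 13 16 15
f 15 17 13
f 14 20 16
f 18 14 17
f 18 20 14
f 16 20 15
f 19 17 15
f 15 20 19
f 19 18 17
f 20 18 19



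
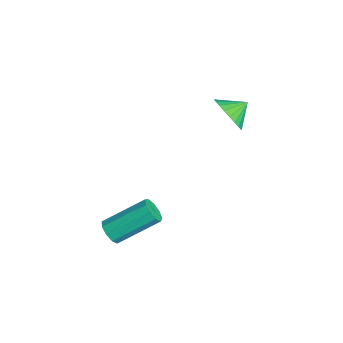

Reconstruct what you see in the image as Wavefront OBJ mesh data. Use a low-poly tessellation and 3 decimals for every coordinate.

v 2.073 -3.261 -3.338
v 2.548 -3.064 -3.647
v 2.562 -1.321 -2.511
v 2.087 -1.519 -2.202
v 2.201 -2.942 -3.83
v 2.216 -1.199 -2.693
v 1.794 -2.969 -3.782
v 1.809 -1.227 -2.646
v 1.518 -3.133 -3.527
v 1.532 -1.391 -2.391
v 1.501 -3.357 -3.183
v 1.516 -1.615 -2.047
v 1.752 -3.536 -2.912
v 1.767 -1.794 -1.776
v 2.153 -3.586 -2.84
v 2.167 -1.844 -1.704
v 2.516 -3.484 -3.001
v 2.531 -1.742 -1.865
v 2.672 -3.278 -3.32
v 2.687 -1.536 -2.184
v -1.766 2.282 -0.266
v -1.269 2.008 0.484
v -1.994 3.158 0.206
v -1.012 2.181 0.287
v -0.87 2.369 0.006
v -0.865 2.544 -0.316
v -0.996 2.679 -0.631
v -1.245 2.754 -0.89
v -1.573 2.757 -1.054
v -1.93 2.687 -1.098
v -2.263 2.556 -1.015
v -2.519 2.383 -0.818
v -2.661 2.195 -0.538
v -2.667 2.02 -0.215
v -2.536 1.885 0.099
v -2.287 1.811 0.358
v -1.959 1.808 0.523
v -1.602 1.877 0.567
f 2 1 5
f 2 5 3
f 3 5 6
f 3 6 4
f 5 1 7
f 5 7 6
f 6 7 8
f 6 8 4
f 7 1 9
f 7 9 8
f 8 9 10
f 8 10 4
f 9 1 11
f 9 11 10
f 10 11 12
f 10 12 4
f 11 1 13
f 11 13 12
f 12 13 14
f 12 14 4
f 13 1 15
f 13 15 14
f 14 15 16
f 14 16 4
f 15 1 17
f 15 17 16
f 16 17 18
f 16 18 4
f 17 1 19
f 17 19 18
f 18 19 20
f 18 20 4
f 19 1 2
f 19 2 20
f 20 2 3
f 20 3 4
f 22 21 24
f 22 24 23
f 24 21 25
f 24 25 23
f 25 21 26
f 25 26 23
f 26 21 27
f 26 27 23
f 27 21 28
f 27 28 23
f 28 21 29
f 28 29 23
f 29 21 30
f 29 30 23
f 30 21 31
f 30 31 23
f 31 21 32
f 31 32 23
f 32 21 33
f 32 33 23
f 33 21 34
f 33 34 23
f 34 21 35
f 34 35 23
f 35 21 36
f 35 36 23
f 36 21 37
f 36 37 23
f 37 21 38
f 37 38 23
f 38 21 22
f 38 22 23



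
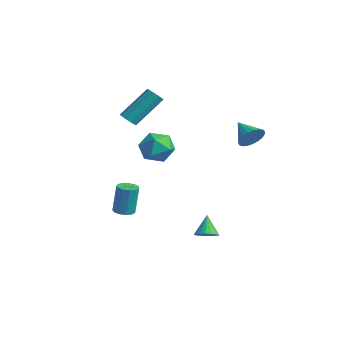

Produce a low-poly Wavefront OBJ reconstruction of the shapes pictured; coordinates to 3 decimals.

v 3.337 0.256 -3.556
v 3.834 0.619 -3.422
v 2.743 0.704 -2.564
v 3.693 0.776 -3.577
v 3.49 0.843 -3.729
v 3.261 0.808 -3.85
v 3.045 0.678 -3.921
v 2.879 0.476 -3.929
v 2.793 0.235 -3.872
v 2.8 -0.002 -3.761
v 2.901 -0.194 -3.614
v 3.077 -0.309 -3.457
v 3.298 -0.325 -3.318
v 3.525 -0.241 -3.219
v 3.721 -0.071 -3.179
v 3.849 0.155 -3.204
v 3.89 0.4 -3.29
v -1.727 -0.144 0.764
v -1.151 0.43 0.114
v -0.389 -0.35 1.766
v 0.187 0.224 1.116
v -0.569 0.672 1.675
v -1.396 0.798 1.056
v -0.144 -0.718 0.824
v -0.971 -0.592 0.205
v -0.173 0.075 0.151
v -0.436 0.934 0.677
v -1.104 -0.854 1.203
v -1.367 0.005 1.729
v -0.255 -2.288 -2.738
v 0.073 -2.759 -2.654
v 0.043 -2.483 -0.997
v -0.285 -2.012 -1.082
v 0.28 -2.508 -2.692
v 0.249 -2.232 -1.035
v 0.317 -2.188 -2.745
v 0.286 -1.912 -1.088
v 0.172 -1.899 -2.795
v 0.141 -1.623 -1.138
v -0.108 -1.734 -2.828
v -0.139 -1.458 -1.171
v -0.435 -1.745 -2.832
v -0.465 -1.469 -1.175
v -0.704 -1.928 -2.807
v -0.735 -1.652 -1.15
v -0.831 -2.225 -2.76
v -0.862 -1.95 -1.103
v -0.775 -2.543 -2.706
v -0.805 -2.267 -1.049
v -0.553 -2.779 -2.662
v -0.584 -2.504 -1.005
v -0.237 -2.86 -2.643
v -0.268 -2.584 -0.986
v 4.266 2.248 3.127
v 4.53 1.827 3.702
v 3.074 2.272 3.693
v 4.585 2.12 3.805
v 4.585 2.436 3.791
v 4.53 2.719 3.662
v 4.429 2.921 3.441
v 4.3 3.006 3.166
v 4.165 2.961 2.883
v 4.047 2.792 2.643
v 3.968 2.529 2.487
v 3.94 2.218 2.441
v 3.969 1.911 2.514
v 4.049 1.664 2.693
v 4.166 1.517 2.947
v 4.301 1.496 3.232
v 4.43 1.606 3.499
v -2.207 -0.744 2.526
v -1.712 -0.635 2.342
v -1.477 0.874 3.87
v -1.973 0.764 4.054
v -1.96 -0.422 2.17
v -1.725 1.086 3.698
v -2.324 -0.36 2.165
v -2.089 1.148 3.693
v -2.634 -0.478 2.329
v -2.399 1.031 3.856
v -2.744 -0.72 2.585
v -2.509 0.788 4.113
v -2.603 -0.974 2.813
v -2.368 0.535 4.341
v -2.277 -1.12 2.908
v -2.042 0.389 4.436
v -1.919 -1.09 2.823
v -1.684 0.418 4.351
v -1.695 -0.899 2.6
v -1.46 0.61 4.128
f 2 1 4
f 2 4 3
f 4 1 5
f 4 5 3
f 5 1 6
f 5 6 3
f 6 1 7
f 6 7 3
f 7 1 8
f 7 8 3
f 8 1 9
f 8 9 3
f 9 1 10
f 9 10 3
f 10 1 11
f 10 11 3
f 11 1 12
f 11 12 3
f 12 1 13
f 12 13 3
f 13 1 14
f 13 14 3
f 14 1 15
f 14 15 3
f 15 1 16
f 15 16 3
f 16 1 17
f 16 17 3
f 17 1 2
f 17 2 3
f 18 29 23
f 18 23 19
f 18 19 25
f 18 25 28
f 18 28 29
f 19 23 27
f 23 29 22
f 29 28 20
f 28 25 24
f 25 19 26
f 21 27 22
f 21 22 20
f 21 20 24
f 21 24 26
f 21 26 27
f 22 27 23
f 20 22 29
f 24 20 28
f 26 24 25
f 27 26 19
f 31 30 34
f 31 34 32
f 32 34 35
f 32 35 33
f 34 30 36
f 34 36 35
f 35 36 37
f 35 37 33
f 36 30 38
f 36 38 37
f 37 38 39
f 37 39 33
f 38 30 40
f 38 40 39
f 39 40 41
f 39 41 33
f 40 30 42
f 40 42 41
f 41 42 43
f 41 43 33
f 42 30 44
f 42 44 43
f 43 44 45
f 43 45 33
f 44 30 46
f 44 46 45
f 45 46 47
f 45 47 33
f 46 30 48
f 46 48 47
f 47 48 49
f 47 49 33
f 48 30 50
f 48 50 49
f 49 50 51
f 49 51 33
f 50 30 52
f 50 52 51
f 51 52 53
f 51 53 33
f 52 30 31
f 52 31 53
f 53 31 32
f 53 32 33
f 55 54 57
f 55 57 56
f 57 54 58
f 57 58 56
f 58 54 59
f 58 59 56
f 59 54 60
f 59 60 56
f 60 54 61
f 60 61 56
f 61 54 62
f 61 62 56
f 62 54 63
f 62 63 56
f 63 54 64
f 63 64 56
f 64 54 65
f 64 65 56
f 65 54 66
f 65 66 56
f 66 54 67
f 66 67 56
f 67 54 68
f 67 68 56
f 68 54 69
f 68 69 56
f 69 54 70
f 69 70 56
f 70 54 55
f 70 55 56
f 72 71 75
f 72 75 73
f 73 75 76
f 73 76 74
f 75 71 77
f 75 77 76
f 76 77 78
f 76 78 74
f 77 71 79
f 77 79 78
f 78 79 80
f 78 80 74
f 79 71 81
f 79 81 80
f 80 81 82
f 80 82 74
f 81 71 83
f 81 83 82
f 82 83 84
f 82 84 74
f 83 71 85
f 83 85 84
f 84 85 86
f 84 86 74
f 85 71 87
f 85 87 86
f 86 87 88
f 86 88 74
f 87 71 89
f 87 89 88
f 88 89 90
f 88 90 74
f 89 71 72
f 89 72 90
f 90 72 73
f 90 73 74



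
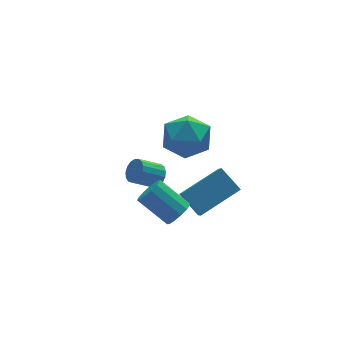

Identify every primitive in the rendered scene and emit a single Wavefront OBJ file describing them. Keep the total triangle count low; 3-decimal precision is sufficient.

v 0.682 -1.457 -1.921
v 0.977 -0.971 -2.236
v 0.213 0.103 -1.294
v -0.082 -0.383 -0.979
v 0.665 -1.036 -2.416
v -0.099 0.038 -1.474
v 0.358 -1.234 -2.438
v -0.406 -0.16 -1.497
v 0.154 -1.504 -2.297
v -0.61 -0.429 -1.355
v 0.117 -1.758 -2.036
v -0.647 -0.684 -1.094
v 0.26 -1.917 -1.738
v -0.504 -0.843 -0.797
v 0.537 -1.93 -1.499
v -0.227 -0.856 -0.557
v 0.86 -1.793 -1.393
v 0.096 -0.718 -0.452
v 1.126 -1.549 -1.455
v 0.362 -0.475 -0.514
v 1.252 -1.276 -1.665
v 0.488 -0.202 -0.724
v 1.196 -1.061 -1.956
v 0.432 0.014 -1.015
v 0.762 0.605 -1.299
v 1.017 0.327 -0.872
v 0.094 0.457 -0.234
v -0.162 0.735 -0.661
v 1.084 0.588 -0.829
v 0.16 0.718 -0.191
v 1.077 0.853 -0.893
v 0.153 0.983 -0.256
v 0.997 1.061 -1.051
v 0.074 1.191 -0.413
v 0.864 1.165 -1.265
v -0.06 1.295 -0.627
v 0.707 1.14 -1.487
v -0.216 1.27 -0.849
v 0.563 0.993 -1.666
v -0.361 1.123 -1.028
v 0.464 0.757 -1.761
v -0.459 0.887 -1.123
v 0.434 0.486 -1.75
v -0.49 0.616 -1.112
v 0.478 0.243 -1.636
v -0.445 0.373 -0.998
v 0.588 0.082 -1.444
v -0.336 0.212 -0.806
v 0.737 0.041 -1.22
v -0.186 0.171 -0.582
v 0.892 0.129 -1.013
v -0.031 0.259 -0.375
v 1.637 -1.483 -2.443
v 1.276 -0.529 -1.72
v 2.205 -0.193 -3.862
v 1.843 0.761 -3.139
v 3.457 -1.401 -1.641
v 3.095 -0.447 -0.918
v 4.024 -0.111 -3.06
v 3.663 0.843 -2.337
v 3.655 4.857 -3.19
v 4.681 4.258 -3.226
v 2.839 3.402 -2.234
v 3.865 2.803 -2.27
v 3.771 3.781 -1.601
v 4.275 4.68 -2.192
v 3.245 2.98 -3.268
v 3.749 3.879 -3.859
v 4.428 3.098 -3.274
v 4.752 3.594 -2.244
v 2.768 4.066 -3.216
v 3.092 4.562 -2.186
f 2 1 5
f 2 5 3
f 3 5 6
f 3 6 4
f 5 1 7
f 5 7 6
f 6 7 8
f 6 8 4
f 7 1 9
f 7 9 8
f 8 9 10
f 8 10 4
f 9 1 11
f 9 11 10
f 10 11 12
f 10 12 4
f 11 1 13
f 11 13 12
f 12 13 14
f 12 14 4
f 13 1 15
f 13 15 14
f 14 15 16
f 14 16 4
f 15 1 17
f 15 17 16
f 16 17 18
f 16 18 4
f 17 1 19
f 17 19 18
f 18 19 20
f 18 20 4
f 19 1 21
f 19 21 20
f 20 21 22
f 20 22 4
f 21 1 23
f 21 23 22
f 22 23 24
f 22 24 4
f 23 1 2
f 23 2 24
f 24 2 3
f 24 3 4
f 26 25 29
f 26 29 27
f 27 29 30
f 27 30 28
f 29 25 31
f 29 31 30
f 30 31 32
f 30 32 28
f 31 25 33
f 31 33 32
f 32 33 34
f 32 34 28
f 33 25 35
f 33 35 34
f 34 35 36
f 34 36 28
f 35 25 37
f 35 37 36
f 36 37 38
f 36 38 28
f 37 25 39
f 37 39 38
f 38 39 40
f 38 40 28
f 39 25 41
f 39 41 40
f 40 41 42
f 40 42 28
f 41 25 43
f 41 43 42
f 42 43 44
f 42 44 28
f 43 25 45
f 43 45 44
f 44 45 46
f 44 46 28
f 45 25 47
f 45 47 46
f 46 47 48
f 46 48 28
f 47 25 49
f 47 49 48
f 48 49 50
f 48 50 28
f 49 25 51
f 49 51 50
f 50 51 52
f 50 52 28
f 51 25 26
f 51 26 52
f 52 26 27
f 52 27 28
f 54 56 53
f 57 54 53
f 53 56 55
f 55 57 53
f 54 60 56
f 58 54 57
f 58 60 54
f 56 60 55
f 59 57 55
f 55 60 59
f 59 58 57
f 60 58 59
f 61 72 66
f 61 66 62
f 61 62 68
f 61 68 71
f 61 71 72
f 62 66 70
f 66 72 65
f 72 71 63
f 71 68 67
f 68 62 69
f 64 70 65
f 64 65 63
f 64 63 67
f 64 67 69
f 64 69 70
f 65 70 66
f 63 65 72
f 67 63 71
f 69 67 68
f 70 69 62



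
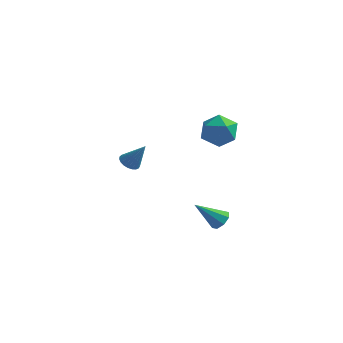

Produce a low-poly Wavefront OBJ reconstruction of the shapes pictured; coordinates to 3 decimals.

v 1.849 3.41 2.68
v 2.704 2.957 2.929
v 1.256 2.003 2.151
v 2.111 1.55 2.4
v 1.501 1.893 3.113
v 1.868 2.762 3.44
v 2.092 2.198 1.64
v 2.459 3.067 1.967
v 2.854 2.207 2.286
v 2.489 2.019 3.197
v 1.471 2.941 1.883
v 1.106 2.753 2.794
v -2.786 3.085 -1.068
v -2.451 3.491 -1.312
v -1.994 3.175 0.168
v -2.625 3.624 -1.21
v -2.827 3.663 -1.084
v -3.021 3.603 -0.955
v -3.175 3.453 -0.845
v -3.262 3.239 -0.774
v -3.266 2.999 -0.754
v -3.187 2.773 -0.788
v -3.039 2.602 -0.87
v -2.847 2.514 -0.987
v -2.644 2.525 -1.117
v -2.466 2.632 -1.239
v -2.343 2.818 -1.332
v -2.297 3.05 -1.378
v -2.335 3.288 -1.371
v 1.913 3.025 -4.062
v 2.222 3.329 -3.619
v 0.787 2.475 -2.898
v 1.884 3.595 -3.82
v 1.563 3.528 -4.162
v 1.446 3.166 -4.446
v 1.603 2.722 -4.505
v 1.941 2.456 -4.304
v 2.262 2.523 -3.962
v 2.379 2.885 -3.678
f 1 12 6
f 1 6 2
f 1 2 8
f 1 8 11
f 1 11 12
f 2 6 10
f 6 12 5
f 12 11 3
f 11 8 7
f 8 2 9
f 4 10 5
f 4 5 3
f 4 3 7
f 4 7 9
f 4 9 10
f 5 10 6
f 3 5 12
f 7 3 11
f 9 7 8
f 10 9 2
f 14 13 16
f 14 16 15
f 16 13 17
f 16 17 15
f 17 13 18
f 17 18 15
f 18 13 19
f 18 19 15
f 19 13 20
f 19 20 15
f 20 13 21
f 20 21 15
f 21 13 22
f 21 22 15
f 22 13 23
f 22 23 15
f 23 13 24
f 23 24 15
f 24 13 25
f 24 25 15
f 25 13 26
f 25 26 15
f 26 13 27
f 26 27 15
f 27 13 28
f 27 28 15
f 28 13 29
f 28 29 15
f 29 13 14
f 29 14 15
f 31 30 33
f 31 33 32
f 33 30 34
f 33 34 32
f 34 30 35
f 34 35 32
f 35 30 36
f 35 36 32
f 36 30 37
f 36 37 32
f 37 30 38
f 37 38 32
f 38 30 39
f 38 39 32
f 39 30 31
f 39 31 32



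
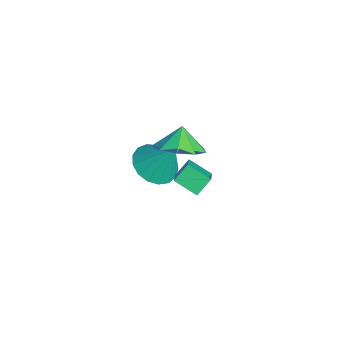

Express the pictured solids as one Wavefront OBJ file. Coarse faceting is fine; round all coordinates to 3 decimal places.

v 0.855 3.669 0.288
v 1.694 3.381 0.904
v 0.325 3.931 1.132
v 1.75 4.094 0.717
v 1.387 4.607 0.33
v 0.775 4.682 -0.077
v 0.2 4.282 -0.313
v -0.068 3.595 -0.268
v 0.095 2.943 0.038
v 0.614 2.63 0.461
v 1.245 2.803 0.803
v 2.829 3.03 0.798
v 3.887 2.715 1.66
v 2.553 3.625 1.354
v 3.611 3.31 2.216
v 3.429 3.75 0.324
v 4.487 3.435 1.186
v 3.153 4.345 0.88
v 4.211 4.03 1.742
v -0.955 3.154 -2.485
v -0.368 2.323 -2.322
v -0.405 3.826 -1.035
v -0.074 2.627 -2.575
v 0.018 3.052 -2.807
v -0.112 3.5 -2.965
v -0.436 3.869 -3.014
v -0.878 4.074 -2.941
v -1.338 4.068 -2.764
v -1.71 3.853 -2.523
v -1.909 3.477 -2.273
v -1.89 3.027 -2.072
v -1.656 2.607 -1.965
v -1.261 2.311 -1.978
v -0.797 2.209 -2.106
f 2 1 4
f 2 4 3
f 4 1 5
f 4 5 3
f 5 1 6
f 5 6 3
f 6 1 7
f 6 7 3
f 7 1 8
f 7 8 3
f 8 1 9
f 8 9 3
f 9 1 10
f 9 10 3
f 10 1 11
f 10 11 3
f 11 1 2
f 11 2 3
f 13 15 12
f 16 13 12
f 12 15 14
f 14 16 12
f 13 19 15
f 17 13 16
f 17 19 13
f 15 19 14
f 18 16 14
f 14 19 18
f 18 17 16
f 19 17 18
f 21 20 23
f 21 23 22
f 23 20 24
f 23 24 22
f 24 20 25
f 24 25 22
f 25 20 26
f 25 26 22
f 26 20 27
f 26 27 22
f 27 20 28
f 27 28 22
f 28 20 29
f 28 29 22
f 29 20 30
f 29 30 22
f 30 20 31
f 30 31 22
f 31 20 32
f 31 32 22
f 32 20 33
f 32 33 22
f 33 20 34
f 33 34 22
f 34 20 21
f 34 21 22



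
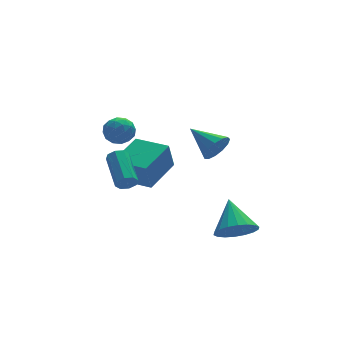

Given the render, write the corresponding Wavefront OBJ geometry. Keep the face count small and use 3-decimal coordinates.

v -1.476 3.518 -1.656
v -1.809 3.332 -0.195
v 0.132 4.762 -1.131
v -0.201 4.575 0.33
v -0.359 2.045 -1.59
v -0.692 1.858 -0.129
v 1.249 3.288 -1.065
v 0.916 3.102 0.396
v 3.16 2.603 0.044
v 3.686 2.554 0.723
v 2.38 4.097 0.756
v 3.913 2.829 0.395
v 3.9 3.032 -0.045
v 3.653 3.099 -0.457
v 3.25 3.008 -0.709
v 2.818 2.789 -0.722
v 2.495 2.51 -0.492
v 2.383 2.261 -0.092
v 2.518 2.121 0.352
v 2.857 2.133 0.698
v 3.293 2.295 0.836
v 2.14 -2.254 -2.551
v 2.822 -2.827 -1.976
v 2.36 -0.786 -1.349
v 3.102 -2.613 -2.289
v 3.192 -2.327 -2.654
v 3.074 -2.028 -2.998
v 2.77 -1.772 -3.254
v 2.342 -1.613 -3.371
v 1.874 -1.58 -3.325
v 1.458 -1.681 -3.126
v 1.177 -1.895 -2.813
v 1.087 -2.18 -2.448
v 1.206 -2.48 -2.104
v 1.509 -2.735 -1.848
v 1.938 -2.895 -1.732
v 2.406 -2.928 -1.777
v -2.504 -0.642 0.7
v -2.27 -0.855 1.137
v -2.082 0.909 1.897
v -2.316 1.122 1.46
v -1.996 -0.758 0.843
v -1.808 1.006 1.603
v -2.02 -0.593 0.465
v -1.832 1.172 1.225
v -2.328 -0.456 0.225
v -2.139 1.308 0.985
v -2.738 -0.429 0.263
v -2.55 1.335 1.023
v -3.012 -0.526 0.557
v -2.824 1.238 1.317
v -2.988 -0.692 0.935
v -2.8 1.073 1.695
v -2.681 -0.828 1.175
v -2.492 0.936 1.935
v -2.302 1.401 2.565
v -1.64 1.356 3.011
v -2.9 0.584 3.369
v -2.238 0.539 3.815
v -2.661 1.217 3.793
v -2.291 1.722 3.296
v -2.249 0.218 3.084
v -1.879 0.723 2.587
v -1.608 0.625 3.332
v -1.862 1.243 3.77
v -2.678 0.697 2.61
v -2.932 1.315 3.048
v -1.919 1.45 2.717
v -2.621 0.49 3.663
v -2.87 0.888 3.65
v -2.481 0.862 3.912
v -2.301 1.665 2.885
v -1.912 1.639 3.147
v -2.512 1.557 3.607
v -2.628 0.301 3.233
v -2.239 0.275 3.495
v -2.059 1.078 2.468
v -1.67 1.052 2.73
v -2.028 0.383 2.773
v -1.511 0.994 3.168
v -1.862 0.514 3.641
v -1.868 0.325 3.211
v -1.651 0.622 2.919
v -1.66 1.358 3.426
v -2.012 0.877 3.899
v -2.26 1.276 3.886
v -2.043 1.573 3.594
v -1.641 0.928 3.615
v -2.528 1.063 2.481
v -2.88 0.582 2.954
v -2.497 0.367 2.786
v -2.28 0.664 2.494
v -2.678 1.426 2.739
v -3.029 0.946 3.212
v -2.889 1.318 3.461
v -2.672 1.615 3.169
v -2.899 1.012 2.765
f 2 4 1
f 5 2 1
f 1 4 3
f 3 5 1
f 2 8 4
f 6 2 5
f 6 8 2
f 4 8 3
f 7 5 3
f 3 8 7
f 7 6 5
f 8 6 7
f 10 9 12
f 10 12 11
f 12 9 13
f 12 13 11
f 13 9 14
f 13 14 11
f 14 9 15
f 14 15 11
f 15 9 16
f 15 16 11
f 16 9 17
f 16 17 11
f 17 9 18
f 17 18 11
f 18 9 19
f 18 19 11
f 19 9 20
f 19 20 11
f 20 9 21
f 20 21 11
f 21 9 10
f 21 10 11
f 23 22 25
f 23 25 24
f 25 22 26
f 25 26 24
f 26 22 27
f 26 27 24
f 27 22 28
f 27 28 24
f 28 22 29
f 28 29 24
f 29 22 30
f 29 30 24
f 30 22 31
f 30 31 24
f 31 22 32
f 31 32 24
f 32 22 33
f 32 33 24
f 33 22 34
f 33 34 24
f 34 22 35
f 34 35 24
f 35 22 36
f 35 36 24
f 36 22 37
f 36 37 24
f 37 22 23
f 37 23 24
f 39 38 42
f 39 42 40
f 40 42 43
f 40 43 41
f 42 38 44
f 42 44 43
f 43 44 45
f 43 45 41
f 44 38 46
f 44 46 45
f 45 46 47
f 45 47 41
f 46 38 48
f 46 48 47
f 47 48 49
f 47 49 41
f 48 38 50
f 48 50 49
f 49 50 51
f 49 51 41
f 50 38 52
f 50 52 51
f 51 52 53
f 51 53 41
f 52 38 54
f 52 54 53
f 53 54 55
f 53 55 41
f 54 38 39
f 54 39 55
f 55 39 40
f 55 40 41
f 56 93 72
f 93 67 96
f 72 96 61
f 93 96 72
f 56 72 68
f 72 61 73
f 68 73 57
f 72 73 68
f 56 68 77
f 68 57 78
f 77 78 63
f 68 78 77
f 56 77 89
f 77 63 92
f 89 92 66
f 77 92 89
f 56 89 93
f 89 66 97
f 93 97 67
f 89 97 93
f 57 73 84
f 73 61 87
f 84 87 65
f 73 87 84
f 61 96 74
f 96 67 95
f 74 95 60
f 96 95 74
f 67 97 94
f 97 66 90
f 94 90 58
f 97 90 94
f 66 92 91
f 92 63 79
f 91 79 62
f 92 79 91
f 63 78 83
f 78 57 80
f 83 80 64
f 78 80 83
f 59 85 71
f 85 65 86
f 71 86 60
f 85 86 71
f 59 71 69
f 71 60 70
f 69 70 58
f 71 70 69
f 59 69 76
f 69 58 75
f 76 75 62
f 69 75 76
f 59 76 81
f 76 62 82
f 81 82 64
f 76 82 81
f 59 81 85
f 81 64 88
f 85 88 65
f 81 88 85
f 60 86 74
f 86 65 87
f 74 87 61
f 86 87 74
f 58 70 94
f 70 60 95
f 94 95 67
f 70 95 94
f 62 75 91
f 75 58 90
f 91 90 66
f 75 90 91
f 64 82 83
f 82 62 79
f 83 79 63
f 82 79 83
f 65 88 84
f 88 64 80
f 84 80 57
f 88 80 84



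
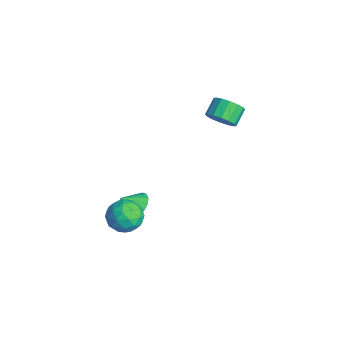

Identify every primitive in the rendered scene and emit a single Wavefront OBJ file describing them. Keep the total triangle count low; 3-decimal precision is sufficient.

v 1.55 -2.209 -1.396
v 2.514 -2.194 -1.912
v 1.806 -3.906 -0.968
v 2.77 -3.891 -1.484
v 2.636 -3.325 -0.557
v 2.478 -2.276 -0.822
v 1.842 -3.824 -2.058
v 1.684 -2.775 -2.323
v 2.695 -3.192 -2.321
v 3.186 -2.884 -1.393
v 1.134 -3.216 -1.487
v 1.625 -2.908 -0.559
v 2.009 -2.052 -1.692
v 2.311 -4.048 -1.188
v 2.232 -3.715 -0.644
v 2.799 -3.706 -0.947
v 1.988 -2.101 -1.051
v 2.555 -2.092 -1.354
v 2.627 -2.757 -0.558
v 1.765 -4.008 -1.526
v 2.332 -3.999 -1.829
v 1.521 -2.394 -1.933
v 2.088 -2.385 -2.236
v 1.693 -3.343 -2.322
v 2.682 -2.63 -2.235
v 2.833 -3.628 -1.983
v 2.287 -3.588 -2.321
v 2.194 -2.971 -2.476
v 2.971 -2.449 -1.69
v 3.121 -3.447 -1.438
v 3.043 -3.114 -0.894
v 2.95 -2.497 -1.049
v 3.077 -3.035 -1.93
v 1.199 -2.653 -1.442
v 1.349 -3.651 -1.19
v 1.37 -3.603 -1.831
v 1.277 -2.986 -1.986
v 1.487 -2.472 -0.897
v 1.638 -3.47 -0.645
v 2.126 -3.129 -0.404
v 2.033 -2.512 -0.559
v 1.243 -3.065 -0.95
v 0.545 -1.904 -2.54
v 1.433 -2.291 -2.688
v 0.335 -2.696 -1.72
v 1.507 -1.991 -2.38
v 1.391 -1.674 -2.103
v 1.107 -1.403 -1.914
v 0.712 -1.231 -1.848
v 0.284 -1.192 -1.92
v -0.093 -1.294 -2.114
v -0.344 -1.517 -2.393
v -0.418 -1.816 -2.701
v -0.302 -2.133 -2.977
v -0.018 -2.405 -3.167
v 0.377 -2.577 -3.233
v 0.805 -2.616 -3.161
v 1.182 -2.514 -2.967
v -0.853 3.48 2.057
v -0.316 3.29 2.78
v -0.951 4.029 3.446
v -1.487 4.22 2.723
v -0.108 3.661 2.567
v -0.743 4.401 3.232
v -0.099 3.984 2.216
v -0.734 4.723 2.882
v -0.292 4.172 1.824
v -0.927 4.911 2.489
v -0.636 4.174 1.494
v -1.27 4.914 2.159
v -1.037 3.991 1.314
v -1.672 4.73 1.98
v -1.389 3.671 1.334
v -2.024 4.41 2
v -1.597 3.299 1.548
v -2.232 4.039 2.213
v -1.606 2.977 1.898
v -2.241 3.716 2.564
v -1.413 2.789 2.291
v -2.048 3.528 2.956
v -1.07 2.786 2.621
v -1.704 3.526 3.286
v -0.668 2.97 2.8
v -1.303 3.709 3.466
f 1 38 17
f 38 12 41
f 17 41 6
f 38 41 17
f 1 17 13
f 17 6 18
f 13 18 2
f 17 18 13
f 1 13 22
f 13 2 23
f 22 23 8
f 13 23 22
f 1 22 34
f 22 8 37
f 34 37 11
f 22 37 34
f 1 34 38
f 34 11 42
f 38 42 12
f 34 42 38
f 2 18 29
f 18 6 32
f 29 32 10
f 18 32 29
f 6 41 19
f 41 12 40
f 19 40 5
f 41 40 19
f 12 42 39
f 42 11 35
f 39 35 3
f 42 35 39
f 11 37 36
f 37 8 24
f 36 24 7
f 37 24 36
f 8 23 28
f 23 2 25
f 28 25 9
f 23 25 28
f 4 30 16
f 30 10 31
f 16 31 5
f 30 31 16
f 4 16 14
f 16 5 15
f 14 15 3
f 16 15 14
f 4 14 21
f 14 3 20
f 21 20 7
f 14 20 21
f 4 21 26
f 21 7 27
f 26 27 9
f 21 27 26
f 4 26 30
f 26 9 33
f 30 33 10
f 26 33 30
f 5 31 19
f 31 10 32
f 19 32 6
f 31 32 19
f 3 15 39
f 15 5 40
f 39 40 12
f 15 40 39
f 7 20 36
f 20 3 35
f 36 35 11
f 20 35 36
f 9 27 28
f 27 7 24
f 28 24 8
f 27 24 28
f 10 33 29
f 33 9 25
f 29 25 2
f 33 25 29
f 44 43 46
f 44 46 45
f 46 43 47
f 46 47 45
f 47 43 48
f 47 48 45
f 48 43 49
f 48 49 45
f 49 43 50
f 49 50 45
f 50 43 51
f 50 51 45
f 51 43 52
f 51 52 45
f 52 43 53
f 52 53 45
f 53 43 54
f 53 54 45
f 54 43 55
f 54 55 45
f 55 43 56
f 55 56 45
f 56 43 57
f 56 57 45
f 57 43 58
f 57 58 45
f 58 43 44
f 58 44 45
f 60 59 63
f 60 63 61
f 61 63 64
f 61 64 62
f 63 59 65
f 63 65 64
f 64 65 66
f 64 66 62
f 65 59 67
f 65 67 66
f 66 67 68
f 66 68 62
f 67 59 69
f 67 69 68
f 68 69 70
f 68 70 62
f 69 59 71
f 69 71 70
f 70 71 72
f 70 72 62
f 71 59 73
f 71 73 72
f 72 73 74
f 72 74 62
f 73 59 75
f 73 75 74
f 74 75 76
f 74 76 62
f 75 59 77
f 75 77 76
f 76 77 78
f 76 78 62
f 77 59 79
f 77 79 78
f 78 79 80
f 78 80 62
f 79 59 81
f 79 81 80
f 80 81 82
f 80 82 62
f 81 59 83
f 81 83 82
f 82 83 84
f 82 84 62
f 83 59 60
f 83 60 84
f 84 60 61
f 84 61 62



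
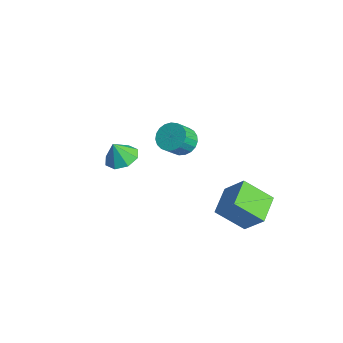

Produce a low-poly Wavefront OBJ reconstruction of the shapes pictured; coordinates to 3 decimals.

v 2.235 -2.819 2.938
v 3 -2.234 3.243
v 2.085 -3.261 4.162
v 2.316 -1.875 3.289
v 1.585 -2.069 3.129
v 1.235 -2.703 2.857
v 1.47 -3.404 2.633
v 2.154 -3.762 2.587
v 2.885 -3.568 2.747
v 3.235 -2.935 3.019
v 4.49 3.707 -4.64
v 3.47 2.318 -3.288
v 3.209 5.07 -4.207
v 2.188 3.681 -2.855
v 5.612 4.299 -3.185
v 4.591 2.91 -1.833
v 4.33 5.662 -2.752
v 3.31 4.273 -1.4
v -1.802 3.084 -1.395
v -0.965 2.821 -1.873
v -0.64 1.873 -0.784
v -1.478 2.136 -0.305
v -0.834 3.137 -1.637
v -0.509 2.189 -0.548
v -0.87 3.444 -1.359
v -0.546 2.496 -0.27
v -1.068 3.689 -1.087
v -0.743 2.741 0.002
v -1.393 3.829 -0.868
v -1.068 2.881 0.221
v -1.788 3.84 -0.74
v -1.464 2.892 0.349
v -2.186 3.721 -0.726
v -1.862 2.773 0.363
v -2.518 3.491 -0.827
v -2.193 2.543 0.262
v -2.726 3.191 -1.026
v -2.401 2.243 0.063
v -2.774 2.873 -1.289
v -2.449 1.925 -0.2
v -2.654 2.591 -1.57
v -2.33 1.643 -0.481
v -2.387 2.394 -1.821
v -2.062 1.446 -0.732
v -2.019 2.317 -1.998
v -1.694 1.369 -0.909
v -1.613 2.372 -2.071
v -1.289 1.424 -0.982
v -1.24 2.55 -2.027
v -0.916 1.602 -0.937
f 2 1 4
f 2 4 3
f 4 1 5
f 4 5 3
f 5 1 6
f 5 6 3
f 6 1 7
f 6 7 3
f 7 1 8
f 7 8 3
f 8 1 9
f 8 9 3
f 9 1 10
f 9 10 3
f 10 1 2
f 10 2 3
f 12 14 11
f 15 12 11
f 11 14 13
f 13 15 11
f 12 18 14
f 16 12 15
f 16 18 12
f 14 18 13
f 17 15 13
f 13 18 17
f 17 16 15
f 18 16 17
f 20 19 23
f 20 23 21
f 21 23 24
f 21 24 22
f 23 19 25
f 23 25 24
f 24 25 26
f 24 26 22
f 25 19 27
f 25 27 26
f 26 27 28
f 26 28 22
f 27 19 29
f 27 29 28
f 28 29 30
f 28 30 22
f 29 19 31
f 29 31 30
f 30 31 32
f 30 32 22
f 31 19 33
f 31 33 32
f 32 33 34
f 32 34 22
f 33 19 35
f 33 35 34
f 34 35 36
f 34 36 22
f 35 19 37
f 35 37 36
f 36 37 38
f 36 38 22
f 37 19 39
f 37 39 38
f 38 39 40
f 38 40 22
f 39 19 41
f 39 41 40
f 40 41 42
f 40 42 22
f 41 19 43
f 41 43 42
f 42 43 44
f 42 44 22
f 43 19 45
f 43 45 44
f 44 45 46
f 44 46 22
f 45 19 47
f 45 47 46
f 46 47 48
f 46 48 22
f 47 19 49
f 47 49 48
f 48 49 50
f 48 50 22
f 49 19 20
f 49 20 50
f 50 20 21
f 50 21 22



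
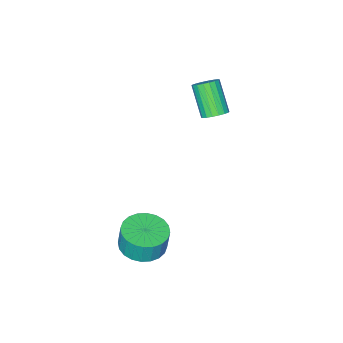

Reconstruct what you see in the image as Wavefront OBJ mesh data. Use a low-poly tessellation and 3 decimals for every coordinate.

v 3.554 1.64 -4.374
v 4.302 2.372 -4.456
v 4.275 2.531 -3.287
v 3.526 1.8 -3.206
v 3.964 2.6 -4.495
v 3.936 2.759 -3.326
v 3.563 2.681 -4.516
v 3.535 2.84 -3.347
v 3.16 2.604 -4.515
v 3.133 2.763 -3.346
v 2.818 2.38 -4.492
v 2.79 2.539 -3.324
v 2.588 2.044 -4.452
v 2.56 2.203 -3.283
v 2.504 1.646 -4.4
v 2.476 1.805 -3.231
v 2.581 1.248 -4.344
v 2.553 1.407 -3.175
v 2.805 0.909 -4.293
v 2.778 1.068 -3.124
v 3.144 0.681 -4.254
v 3.116 0.84 -3.085
v 3.545 0.6 -4.233
v 3.517 0.759 -3.064
v 3.947 0.677 -4.234
v 3.92 0.836 -3.065
v 4.29 0.901 -4.256
v 4.262 1.06 -3.088
v 4.52 1.237 -4.297
v 4.492 1.396 -3.128
v 4.604 1.635 -4.349
v 4.576 1.794 -3.18
v 4.527 2.033 -4.405
v 4.499 2.192 -3.236
v -1.532 0.739 0.67
v -0.962 0.813 0.903
v -1.358 -0.225 2.203
v -1.928 -0.299 1.97
v -1.104 1.017 1.022
v -1.501 -0.021 2.322
v -1.331 1.166 1.072
v -1.727 0.128 2.372
v -1.597 1.23 1.042
v -1.994 0.192 2.342
v -1.851 1.197 0.939
v -2.248 0.16 2.239
v -2.041 1.074 0.782
v -2.438 0.036 2.082
v -2.131 0.884 0.603
v -2.527 -0.154 1.903
v -2.102 0.665 0.437
v -2.498 -0.373 1.737
v -1.959 0.461 0.318
v -2.356 -0.577 1.618
v -1.733 0.312 0.268
v -2.129 -0.726 1.568
v -1.466 0.248 0.298
v -1.863 -0.79 1.598
v -1.212 0.28 0.401
v -1.609 -0.757 1.701
v -1.022 0.404 0.558
v -1.419 -0.634 1.858
v -0.933 0.594 0.737
v -1.329 -0.444 2.037
f 2 1 5
f 2 5 3
f 3 5 6
f 3 6 4
f 5 1 7
f 5 7 6
f 6 7 8
f 6 8 4
f 7 1 9
f 7 9 8
f 8 9 10
f 8 10 4
f 9 1 11
f 9 11 10
f 10 11 12
f 10 12 4
f 11 1 13
f 11 13 12
f 12 13 14
f 12 14 4
f 13 1 15
f 13 15 14
f 14 15 16
f 14 16 4
f 15 1 17
f 15 17 16
f 16 17 18
f 16 18 4
f 17 1 19
f 17 19 18
f 18 19 20
f 18 20 4
f 19 1 21
f 19 21 20
f 20 21 22
f 20 22 4
f 21 1 23
f 21 23 22
f 22 23 24
f 22 24 4
f 23 1 25
f 23 25 24
f 24 25 26
f 24 26 4
f 25 1 27
f 25 27 26
f 26 27 28
f 26 28 4
f 27 1 29
f 27 29 28
f 28 29 30
f 28 30 4
f 29 1 31
f 29 31 30
f 30 31 32
f 30 32 4
f 31 1 33
f 31 33 32
f 32 33 34
f 32 34 4
f 33 1 2
f 33 2 34
f 34 2 3
f 34 3 4
f 36 35 39
f 36 39 37
f 37 39 40
f 37 40 38
f 39 35 41
f 39 41 40
f 40 41 42
f 40 42 38
f 41 35 43
f 41 43 42
f 42 43 44
f 42 44 38
f 43 35 45
f 43 45 44
f 44 45 46
f 44 46 38
f 45 35 47
f 45 47 46
f 46 47 48
f 46 48 38
f 47 35 49
f 47 49 48
f 48 49 50
f 48 50 38
f 49 35 51
f 49 51 50
f 50 51 52
f 50 52 38
f 51 35 53
f 51 53 52
f 52 53 54
f 52 54 38
f 53 35 55
f 53 55 54
f 54 55 56
f 54 56 38
f 55 35 57
f 55 57 56
f 56 57 58
f 56 58 38
f 57 35 59
f 57 59 58
f 58 59 60
f 58 60 38
f 59 35 61
f 59 61 60
f 60 61 62
f 60 62 38
f 61 35 63
f 61 63 62
f 62 63 64
f 62 64 38
f 63 35 36
f 63 36 64
f 64 36 37
f 64 37 38

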